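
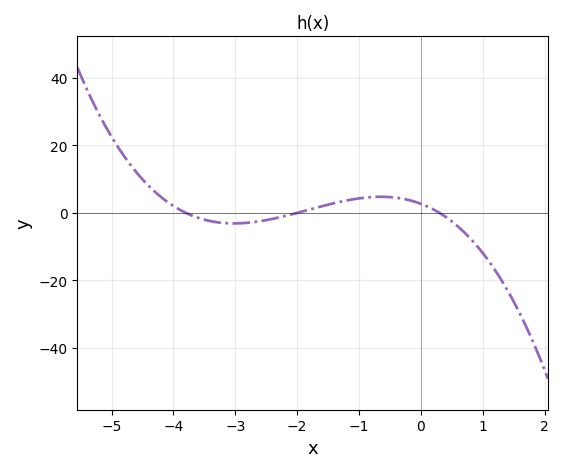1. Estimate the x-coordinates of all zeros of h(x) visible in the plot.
-3.8, -2, 0.2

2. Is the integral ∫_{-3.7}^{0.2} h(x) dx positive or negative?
positive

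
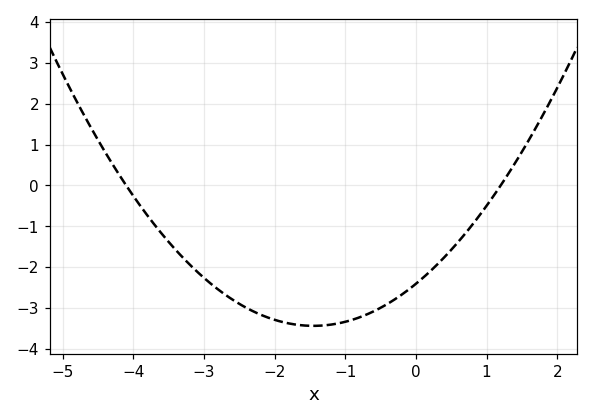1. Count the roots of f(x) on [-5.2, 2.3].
2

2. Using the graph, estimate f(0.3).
-1.94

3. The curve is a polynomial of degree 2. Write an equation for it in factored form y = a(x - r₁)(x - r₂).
y = 0.49(x + 4.1)(x - 1.2)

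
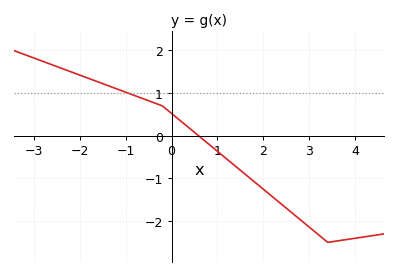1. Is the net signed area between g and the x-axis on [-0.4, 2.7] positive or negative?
negative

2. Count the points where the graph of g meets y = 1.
1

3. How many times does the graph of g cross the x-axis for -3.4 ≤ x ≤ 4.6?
1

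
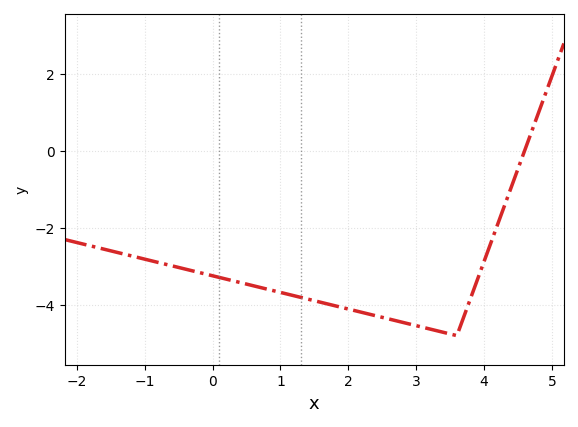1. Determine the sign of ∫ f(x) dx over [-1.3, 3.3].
negative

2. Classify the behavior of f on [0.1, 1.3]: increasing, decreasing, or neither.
decreasing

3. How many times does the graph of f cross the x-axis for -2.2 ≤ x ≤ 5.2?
1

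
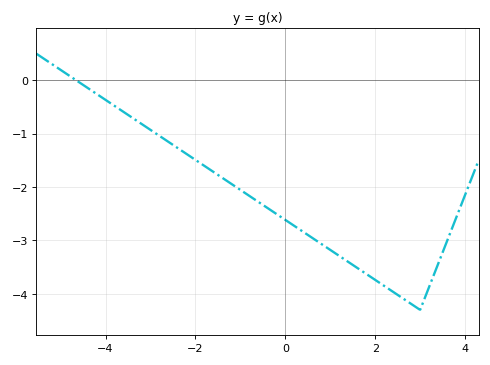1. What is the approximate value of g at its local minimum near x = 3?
-4.3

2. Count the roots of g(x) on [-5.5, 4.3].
1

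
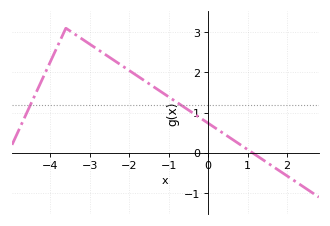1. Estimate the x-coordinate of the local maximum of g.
-3.6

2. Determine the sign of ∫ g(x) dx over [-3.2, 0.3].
positive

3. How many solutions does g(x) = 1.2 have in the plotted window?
2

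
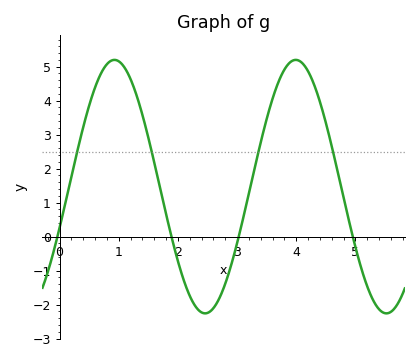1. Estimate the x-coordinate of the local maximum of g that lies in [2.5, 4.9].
3.99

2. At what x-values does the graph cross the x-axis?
-0.037, 1.89, 3.03, 4.96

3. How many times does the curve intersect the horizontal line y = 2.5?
4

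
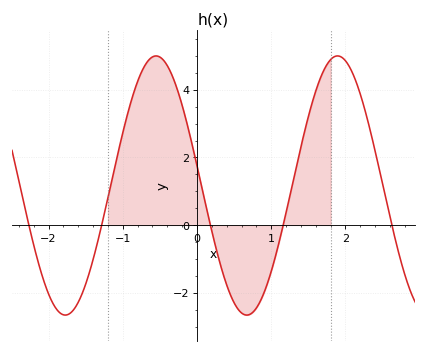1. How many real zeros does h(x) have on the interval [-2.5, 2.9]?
5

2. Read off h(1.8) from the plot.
4.8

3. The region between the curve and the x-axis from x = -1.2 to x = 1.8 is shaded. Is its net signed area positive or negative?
positive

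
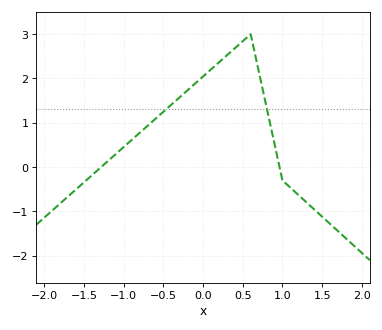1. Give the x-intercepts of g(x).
-1.3, 1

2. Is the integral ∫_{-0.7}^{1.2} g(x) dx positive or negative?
positive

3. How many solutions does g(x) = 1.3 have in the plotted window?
2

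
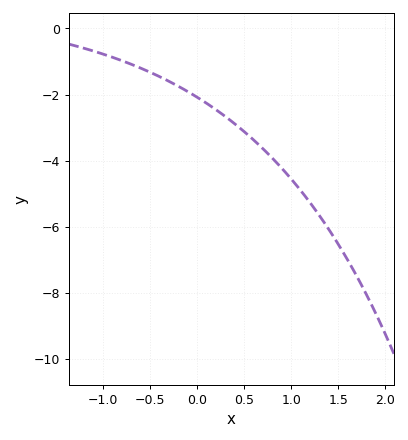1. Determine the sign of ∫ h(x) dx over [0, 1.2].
negative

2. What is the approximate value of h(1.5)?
-6.53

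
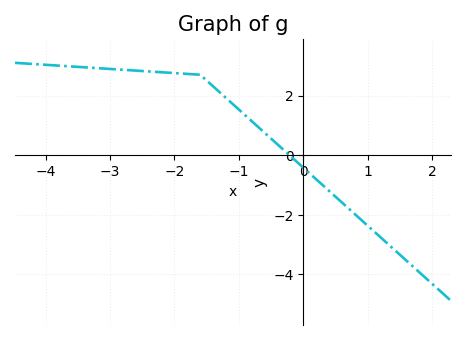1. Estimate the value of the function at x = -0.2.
-0.029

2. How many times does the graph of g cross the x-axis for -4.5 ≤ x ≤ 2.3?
1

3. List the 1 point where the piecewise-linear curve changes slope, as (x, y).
(-1.6, 2.7)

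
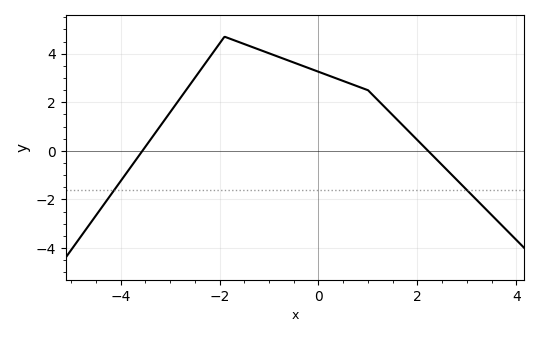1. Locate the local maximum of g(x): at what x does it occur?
-1.9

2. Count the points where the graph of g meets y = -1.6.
2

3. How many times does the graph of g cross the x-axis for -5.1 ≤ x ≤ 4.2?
2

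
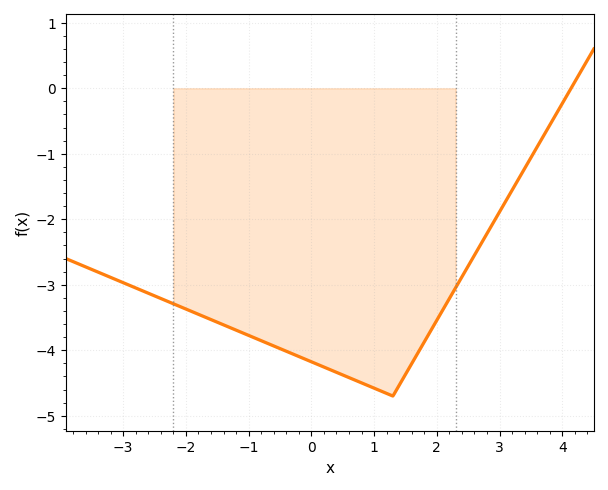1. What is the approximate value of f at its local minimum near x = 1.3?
-4.7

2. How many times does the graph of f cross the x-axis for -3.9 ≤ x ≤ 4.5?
1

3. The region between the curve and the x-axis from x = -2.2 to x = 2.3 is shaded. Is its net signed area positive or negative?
negative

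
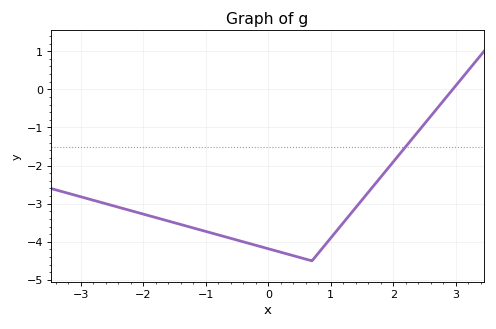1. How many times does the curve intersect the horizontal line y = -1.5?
1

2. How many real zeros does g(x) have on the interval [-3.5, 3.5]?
1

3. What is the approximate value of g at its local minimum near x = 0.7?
-4.5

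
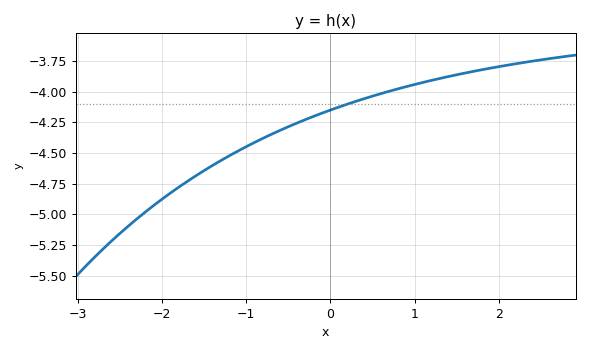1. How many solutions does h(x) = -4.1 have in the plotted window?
1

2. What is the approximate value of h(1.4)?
-3.9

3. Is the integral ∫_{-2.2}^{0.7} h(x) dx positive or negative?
negative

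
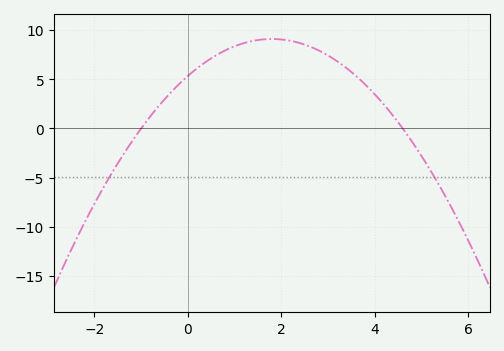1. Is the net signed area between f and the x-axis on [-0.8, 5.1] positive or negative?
positive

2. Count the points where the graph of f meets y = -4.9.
2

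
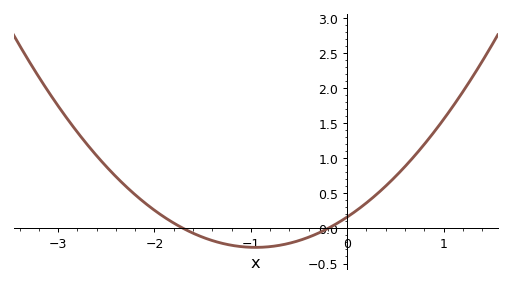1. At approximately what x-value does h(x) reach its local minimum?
-1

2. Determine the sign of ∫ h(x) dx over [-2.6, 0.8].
positive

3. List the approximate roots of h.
-1.7, -0.2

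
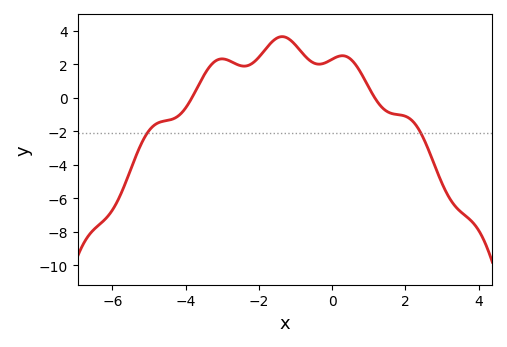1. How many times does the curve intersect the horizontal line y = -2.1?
2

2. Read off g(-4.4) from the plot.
-1.31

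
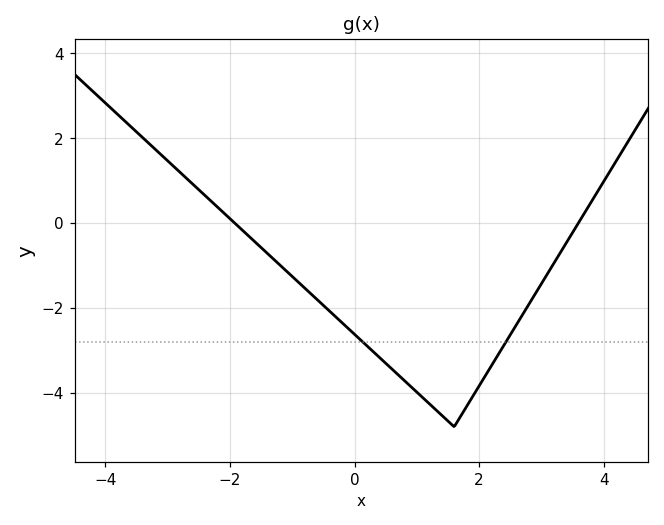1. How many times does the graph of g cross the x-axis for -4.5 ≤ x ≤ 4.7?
2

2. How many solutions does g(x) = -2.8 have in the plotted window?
2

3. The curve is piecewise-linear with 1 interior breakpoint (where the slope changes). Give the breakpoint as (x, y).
(1.6, -4.8)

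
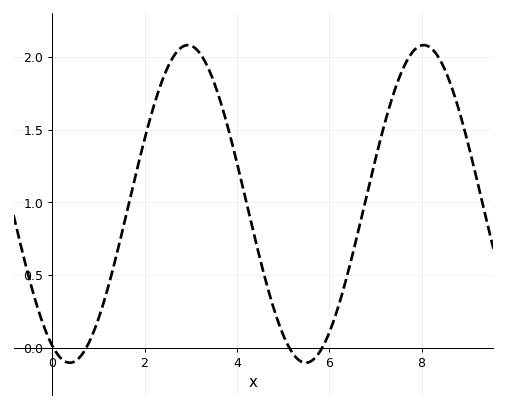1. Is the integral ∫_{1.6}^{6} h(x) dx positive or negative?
positive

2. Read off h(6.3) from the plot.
0.397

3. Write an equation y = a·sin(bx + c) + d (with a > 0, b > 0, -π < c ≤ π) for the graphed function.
y = 1.09sin(1.23x - 2.04) + 0.99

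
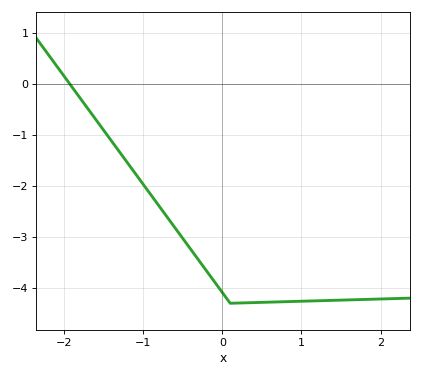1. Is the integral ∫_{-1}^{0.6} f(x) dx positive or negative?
negative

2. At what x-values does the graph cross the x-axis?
-1.9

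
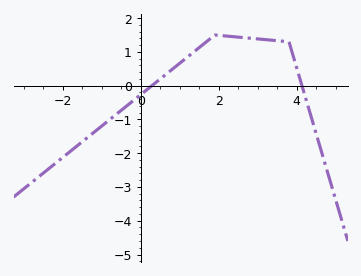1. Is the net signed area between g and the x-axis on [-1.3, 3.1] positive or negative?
positive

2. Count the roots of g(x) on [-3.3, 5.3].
2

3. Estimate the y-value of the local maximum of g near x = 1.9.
1.5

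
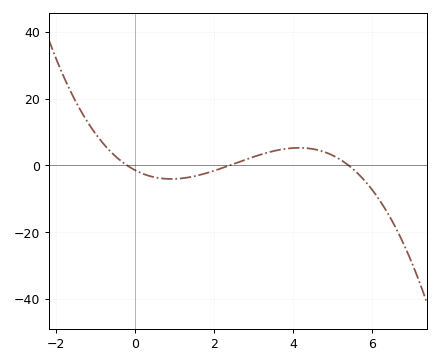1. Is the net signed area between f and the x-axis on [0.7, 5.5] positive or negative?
positive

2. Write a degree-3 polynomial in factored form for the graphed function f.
y = -0.55(x + 0.2)(x - 2.4)(x - 5.4)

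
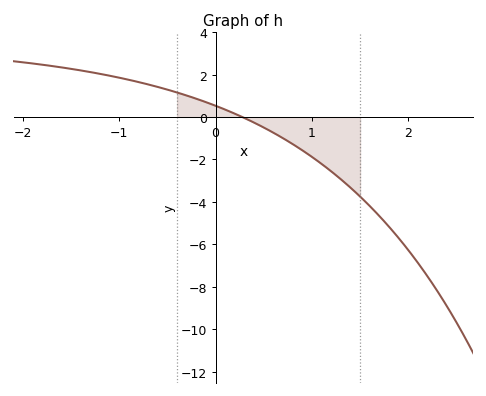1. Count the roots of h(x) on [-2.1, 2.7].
1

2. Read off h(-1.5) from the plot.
2.2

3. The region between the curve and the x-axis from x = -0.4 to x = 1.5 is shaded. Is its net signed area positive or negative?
negative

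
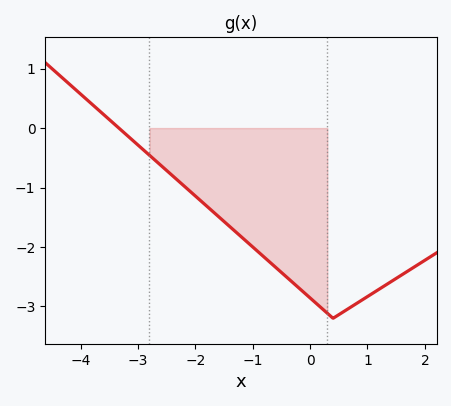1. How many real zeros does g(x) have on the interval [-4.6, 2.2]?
1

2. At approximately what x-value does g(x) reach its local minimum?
0.399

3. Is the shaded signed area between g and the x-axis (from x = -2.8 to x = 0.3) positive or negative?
negative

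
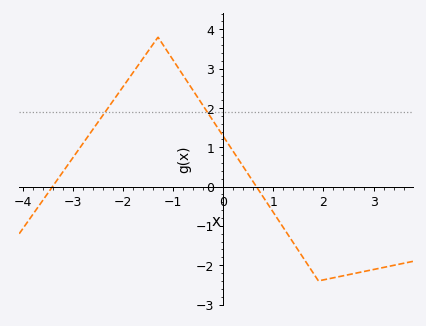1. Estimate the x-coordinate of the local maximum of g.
-1.3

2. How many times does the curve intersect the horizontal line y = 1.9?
2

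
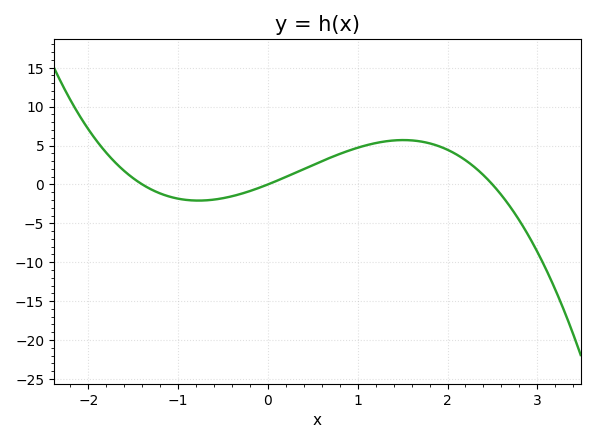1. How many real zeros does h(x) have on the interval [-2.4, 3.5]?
3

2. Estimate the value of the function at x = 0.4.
2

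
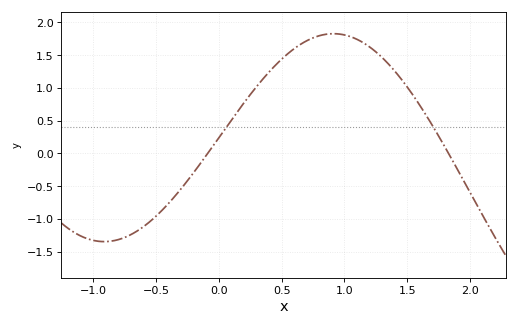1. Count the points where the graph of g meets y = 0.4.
2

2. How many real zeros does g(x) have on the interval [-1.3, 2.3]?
2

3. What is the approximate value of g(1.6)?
0.734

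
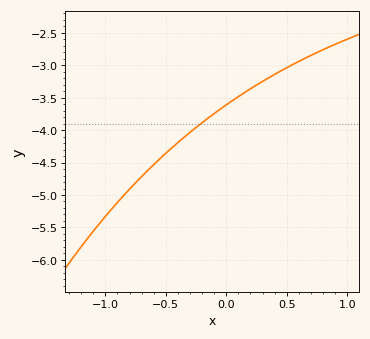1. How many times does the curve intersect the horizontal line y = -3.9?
1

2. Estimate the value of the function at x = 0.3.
-3.25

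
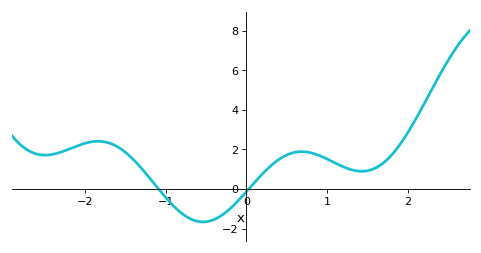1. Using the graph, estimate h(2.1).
3.6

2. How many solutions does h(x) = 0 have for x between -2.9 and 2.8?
2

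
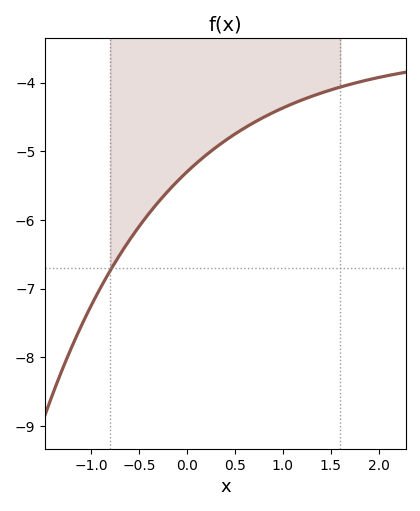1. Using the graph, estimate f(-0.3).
-5.7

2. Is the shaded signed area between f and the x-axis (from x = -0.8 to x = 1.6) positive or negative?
negative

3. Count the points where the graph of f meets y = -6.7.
1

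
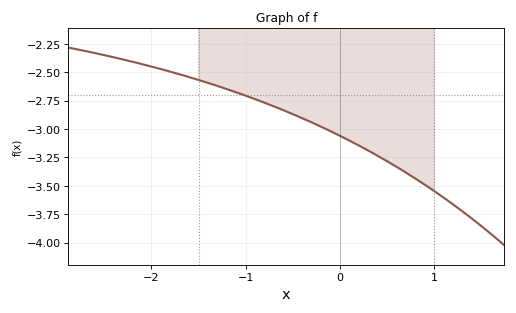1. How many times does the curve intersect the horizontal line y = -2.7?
1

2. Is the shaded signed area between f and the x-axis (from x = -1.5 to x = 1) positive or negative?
negative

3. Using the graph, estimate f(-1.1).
-2.68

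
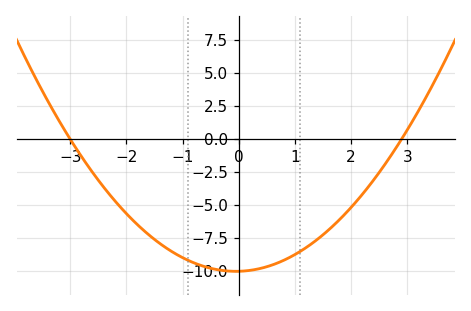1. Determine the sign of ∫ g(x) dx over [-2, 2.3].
negative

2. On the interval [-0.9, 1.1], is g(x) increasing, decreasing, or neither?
neither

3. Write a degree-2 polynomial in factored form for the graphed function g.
y = 1.15(x + 3)(x - 2.9)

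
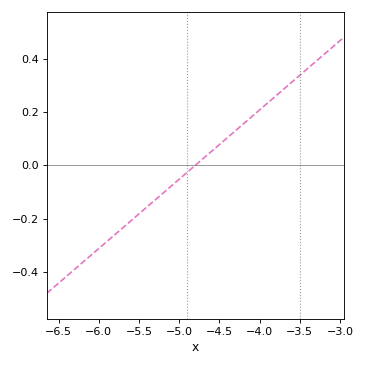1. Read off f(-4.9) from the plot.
-0.026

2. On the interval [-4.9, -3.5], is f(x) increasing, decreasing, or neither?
increasing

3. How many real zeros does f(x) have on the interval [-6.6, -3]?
1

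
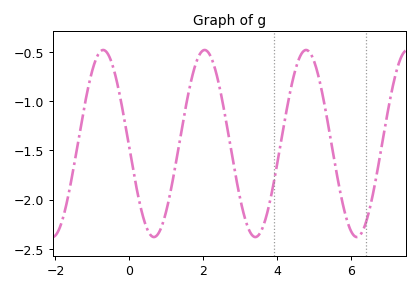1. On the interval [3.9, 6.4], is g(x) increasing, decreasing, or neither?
neither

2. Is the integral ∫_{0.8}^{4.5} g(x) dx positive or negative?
negative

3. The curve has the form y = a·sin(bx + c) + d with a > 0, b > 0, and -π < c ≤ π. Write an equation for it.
y = 0.95sin(2.29x - 3.09) - 1.43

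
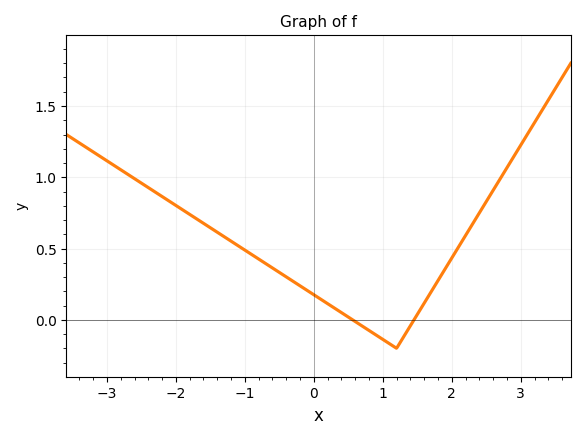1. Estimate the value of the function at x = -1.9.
0.771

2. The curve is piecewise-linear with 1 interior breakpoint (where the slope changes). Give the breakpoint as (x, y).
(1.2, -0.2)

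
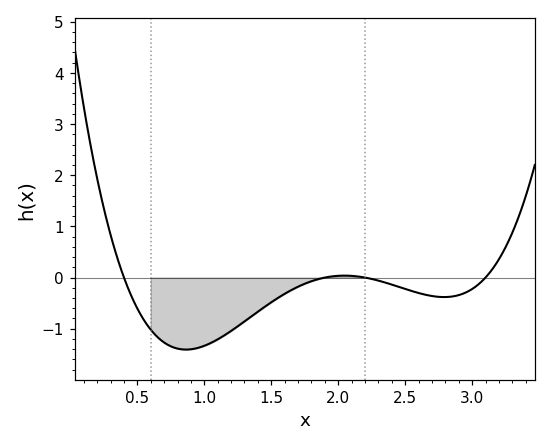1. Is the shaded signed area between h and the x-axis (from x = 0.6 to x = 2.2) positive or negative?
negative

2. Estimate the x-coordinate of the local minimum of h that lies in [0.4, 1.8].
0.863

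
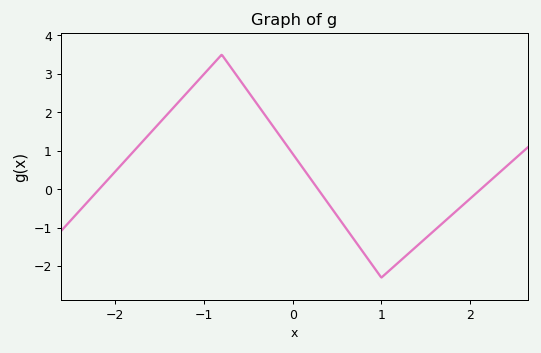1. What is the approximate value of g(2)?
-0.2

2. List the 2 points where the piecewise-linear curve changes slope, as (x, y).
(-0.8, 3.5); (1, -2.3)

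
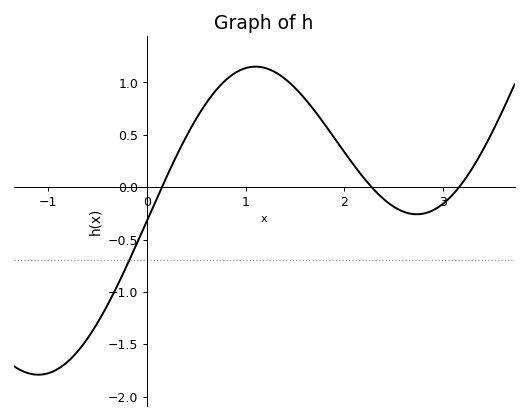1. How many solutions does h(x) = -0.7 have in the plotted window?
1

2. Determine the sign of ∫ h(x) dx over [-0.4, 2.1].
positive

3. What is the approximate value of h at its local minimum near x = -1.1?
-1.8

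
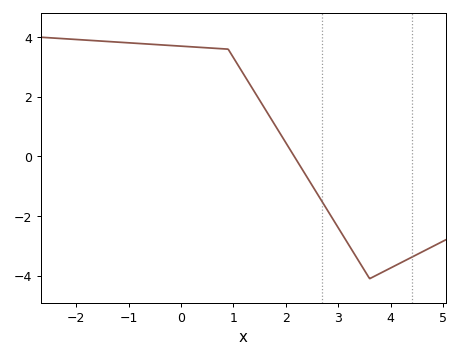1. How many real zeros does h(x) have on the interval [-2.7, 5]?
1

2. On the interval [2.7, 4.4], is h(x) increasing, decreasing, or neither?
neither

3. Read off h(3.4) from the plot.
-3.53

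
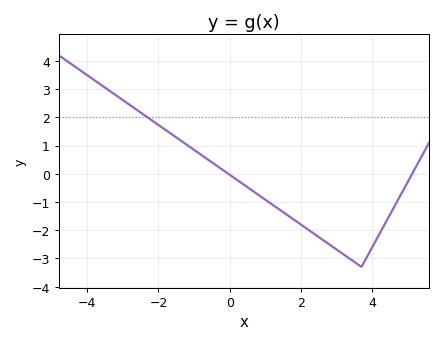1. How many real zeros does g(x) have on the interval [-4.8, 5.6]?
2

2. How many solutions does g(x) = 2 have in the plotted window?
1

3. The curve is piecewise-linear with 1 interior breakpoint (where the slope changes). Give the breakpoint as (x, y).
(3.7, -3.3)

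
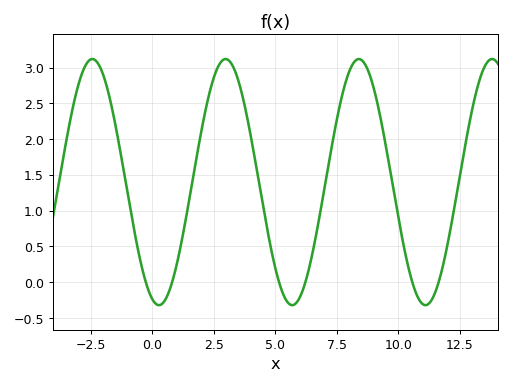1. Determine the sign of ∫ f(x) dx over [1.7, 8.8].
positive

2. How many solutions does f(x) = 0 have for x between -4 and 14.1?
6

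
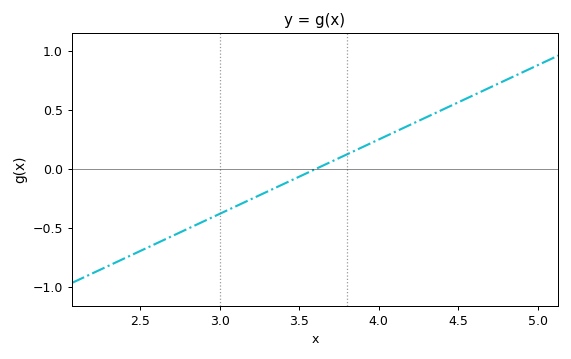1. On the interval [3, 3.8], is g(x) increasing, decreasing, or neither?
increasing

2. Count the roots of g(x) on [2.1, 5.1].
1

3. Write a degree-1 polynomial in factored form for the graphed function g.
y = 0.63(x - 3.6)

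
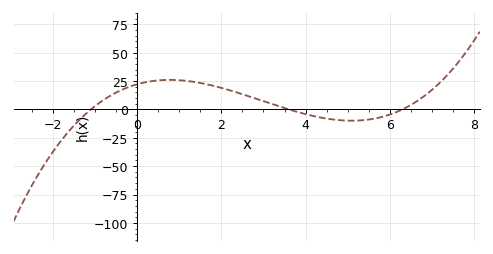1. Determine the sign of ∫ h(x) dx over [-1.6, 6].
positive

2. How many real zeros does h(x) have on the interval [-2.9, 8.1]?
3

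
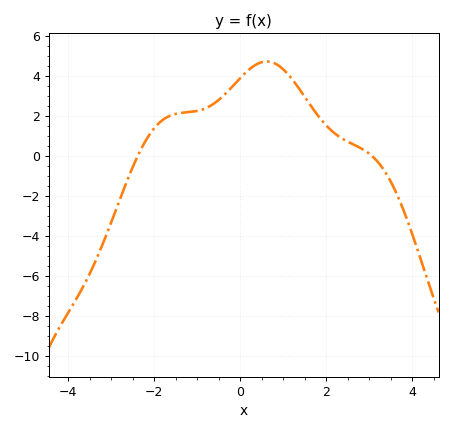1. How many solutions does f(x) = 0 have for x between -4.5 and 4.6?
2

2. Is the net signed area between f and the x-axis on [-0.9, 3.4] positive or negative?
positive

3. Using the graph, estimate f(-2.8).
-2.2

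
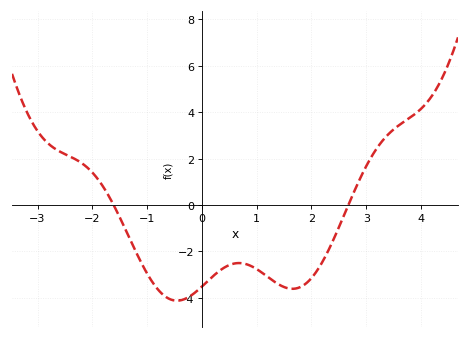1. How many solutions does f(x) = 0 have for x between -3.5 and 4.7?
2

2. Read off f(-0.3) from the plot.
-4.03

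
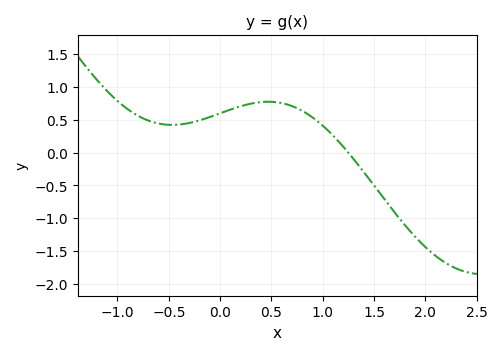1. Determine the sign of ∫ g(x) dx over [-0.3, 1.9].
positive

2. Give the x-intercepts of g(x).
1.2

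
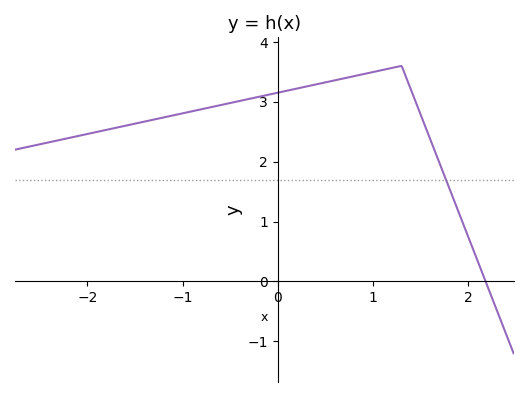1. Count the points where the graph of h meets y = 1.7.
1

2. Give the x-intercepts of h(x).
2.18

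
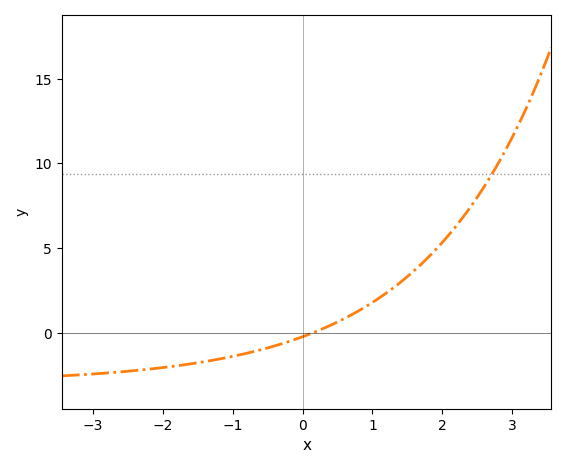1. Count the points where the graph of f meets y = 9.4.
1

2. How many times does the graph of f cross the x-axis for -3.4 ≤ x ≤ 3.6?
1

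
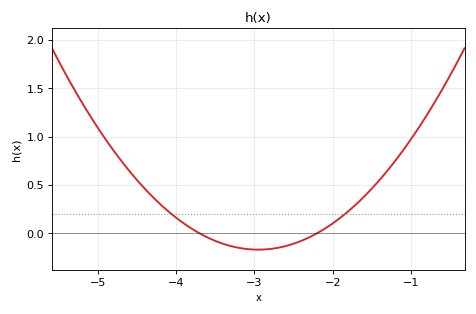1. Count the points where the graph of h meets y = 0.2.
2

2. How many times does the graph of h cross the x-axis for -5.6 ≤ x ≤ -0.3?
2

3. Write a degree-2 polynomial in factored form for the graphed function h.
y = 0.3(x + 3.7)(x + 2.2)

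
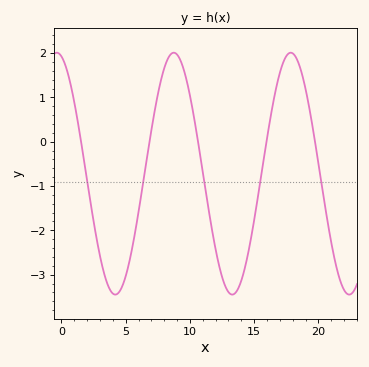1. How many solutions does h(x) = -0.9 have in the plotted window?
5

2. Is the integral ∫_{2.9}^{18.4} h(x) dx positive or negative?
negative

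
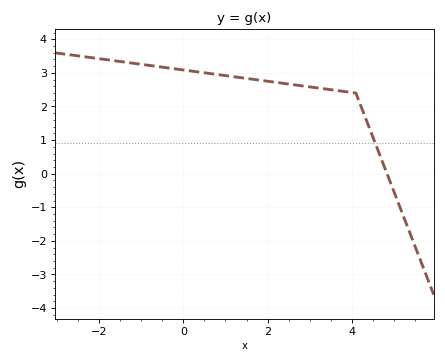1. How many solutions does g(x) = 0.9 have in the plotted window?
1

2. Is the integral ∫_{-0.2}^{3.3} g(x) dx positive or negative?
positive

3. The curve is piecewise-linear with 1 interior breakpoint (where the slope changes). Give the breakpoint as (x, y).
(4.1, 2.4)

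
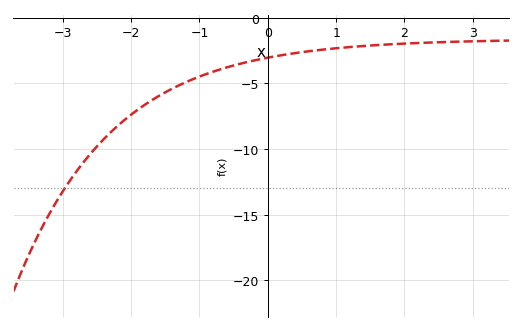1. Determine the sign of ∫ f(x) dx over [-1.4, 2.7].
negative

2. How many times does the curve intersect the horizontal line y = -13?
1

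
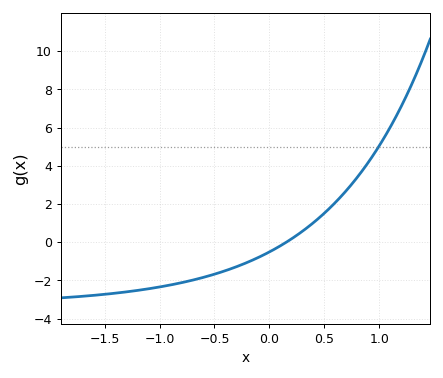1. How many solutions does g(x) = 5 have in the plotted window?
1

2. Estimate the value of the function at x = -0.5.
-1.68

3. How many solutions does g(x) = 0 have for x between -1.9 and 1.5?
1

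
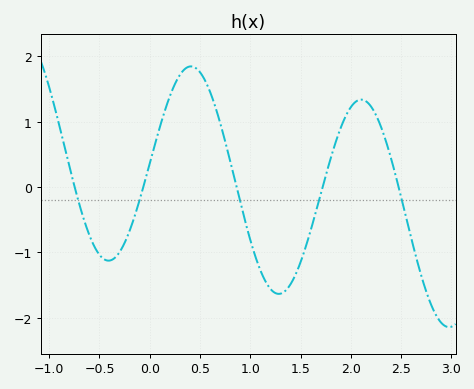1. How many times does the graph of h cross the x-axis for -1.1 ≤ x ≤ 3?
5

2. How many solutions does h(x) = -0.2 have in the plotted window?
5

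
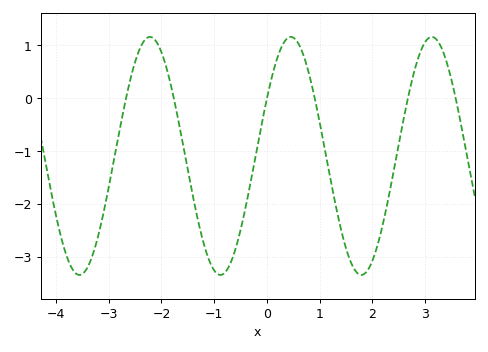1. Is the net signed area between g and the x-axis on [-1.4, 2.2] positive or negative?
negative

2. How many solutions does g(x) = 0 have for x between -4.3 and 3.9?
6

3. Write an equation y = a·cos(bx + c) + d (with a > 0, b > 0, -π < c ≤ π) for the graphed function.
y = 2.25cos(2.35x - 1.07) - 1.09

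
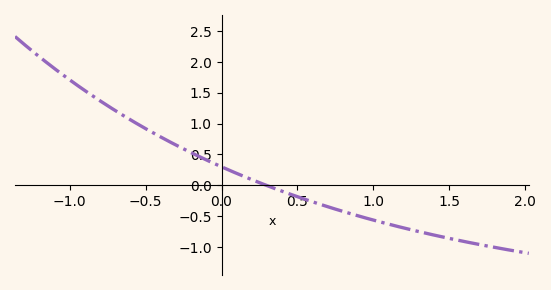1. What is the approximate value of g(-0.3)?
0.653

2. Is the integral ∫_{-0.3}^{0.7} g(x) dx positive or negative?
positive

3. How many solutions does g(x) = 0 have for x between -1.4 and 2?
1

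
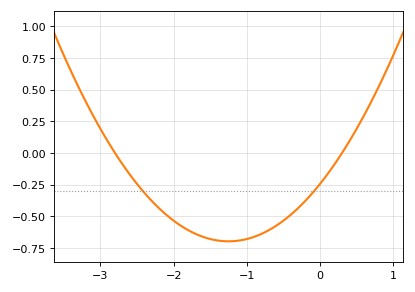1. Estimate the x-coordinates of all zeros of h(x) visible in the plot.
-2.8, 0.3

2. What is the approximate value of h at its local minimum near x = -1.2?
-0.7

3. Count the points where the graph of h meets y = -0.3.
2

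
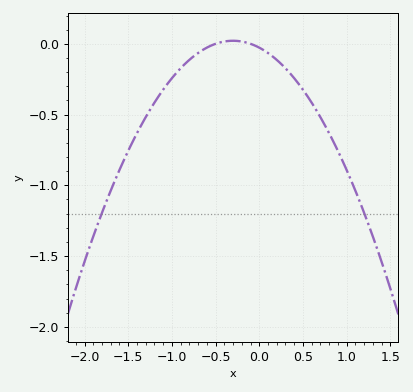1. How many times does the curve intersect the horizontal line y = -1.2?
2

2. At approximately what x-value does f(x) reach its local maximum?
-0.3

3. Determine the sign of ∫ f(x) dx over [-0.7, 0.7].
negative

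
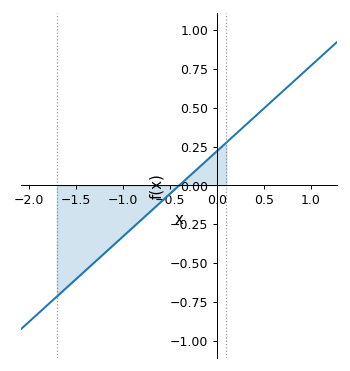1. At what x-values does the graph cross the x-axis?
-0.4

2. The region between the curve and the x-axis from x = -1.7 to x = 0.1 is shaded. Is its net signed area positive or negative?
negative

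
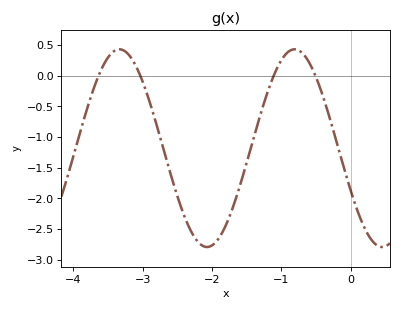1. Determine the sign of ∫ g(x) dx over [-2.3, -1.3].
negative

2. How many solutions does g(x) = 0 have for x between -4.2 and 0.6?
4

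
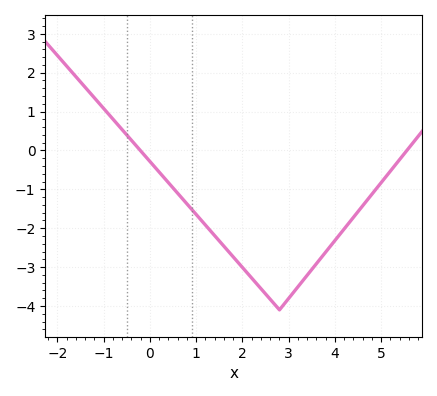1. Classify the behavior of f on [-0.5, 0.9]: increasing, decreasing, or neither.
decreasing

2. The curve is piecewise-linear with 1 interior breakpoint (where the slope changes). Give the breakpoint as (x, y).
(2.8, -4.1)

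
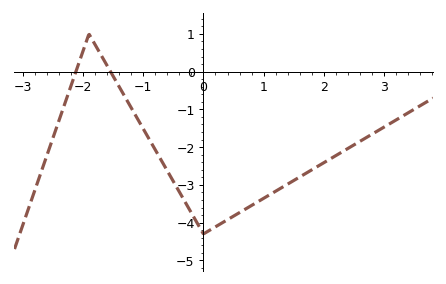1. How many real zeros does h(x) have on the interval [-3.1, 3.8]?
2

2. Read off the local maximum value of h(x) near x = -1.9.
0.998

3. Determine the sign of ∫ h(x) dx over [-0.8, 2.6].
negative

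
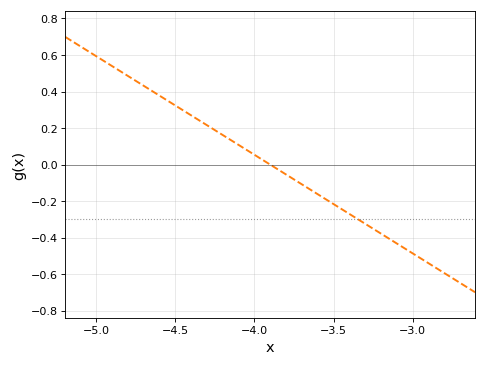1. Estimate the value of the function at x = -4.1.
0.1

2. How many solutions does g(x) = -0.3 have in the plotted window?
1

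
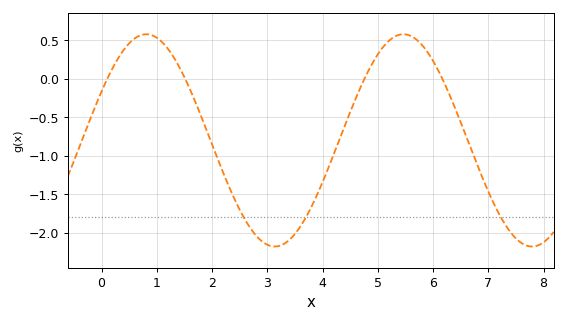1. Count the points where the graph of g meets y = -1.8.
3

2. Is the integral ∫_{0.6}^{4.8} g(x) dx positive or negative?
negative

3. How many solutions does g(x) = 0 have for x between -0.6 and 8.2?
4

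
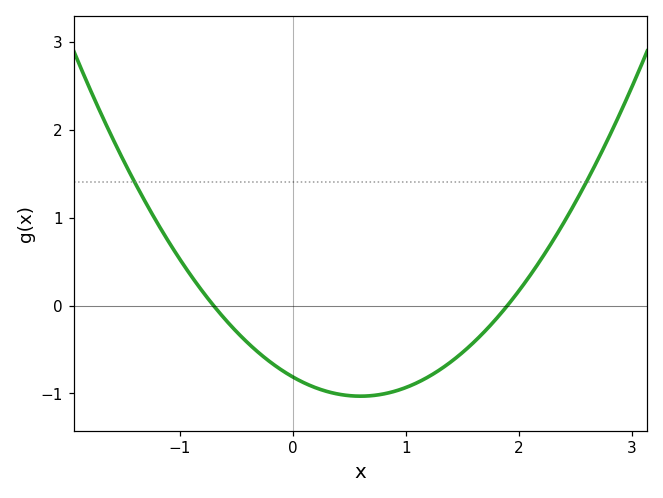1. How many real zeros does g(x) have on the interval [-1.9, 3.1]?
2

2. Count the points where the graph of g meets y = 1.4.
2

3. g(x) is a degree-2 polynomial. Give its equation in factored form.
y = 0.61(x + 0.7)(x - 1.9)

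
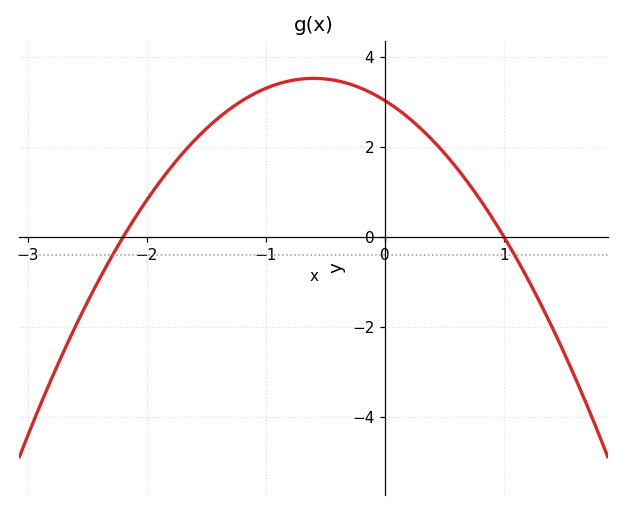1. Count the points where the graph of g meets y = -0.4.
2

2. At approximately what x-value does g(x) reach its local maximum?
-0.6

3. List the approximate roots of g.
-2.2, 1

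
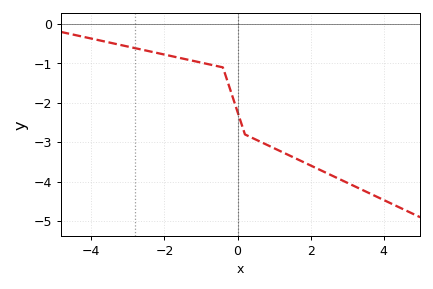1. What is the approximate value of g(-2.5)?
-0.7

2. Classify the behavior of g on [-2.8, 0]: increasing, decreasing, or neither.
decreasing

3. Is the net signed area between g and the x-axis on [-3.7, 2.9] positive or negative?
negative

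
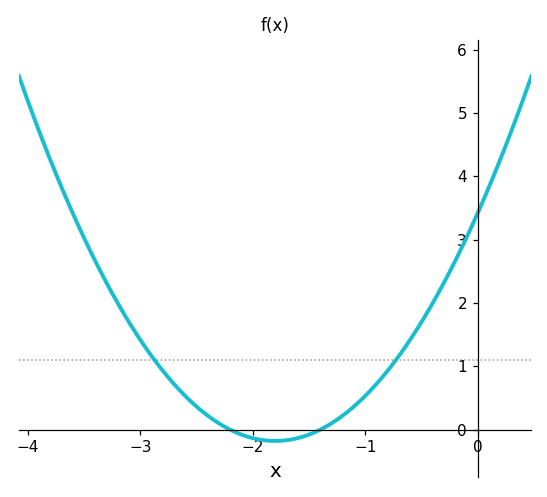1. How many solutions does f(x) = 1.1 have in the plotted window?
2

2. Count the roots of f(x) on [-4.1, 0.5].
2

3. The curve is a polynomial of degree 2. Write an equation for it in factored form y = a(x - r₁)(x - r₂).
y = 1.11(x + 2.2)(x + 1.4)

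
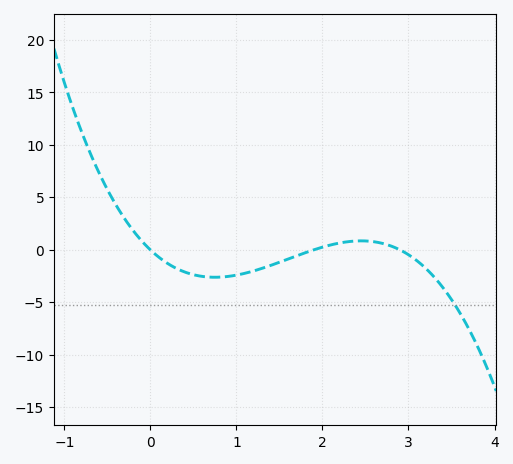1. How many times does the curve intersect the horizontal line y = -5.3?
1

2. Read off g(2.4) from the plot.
1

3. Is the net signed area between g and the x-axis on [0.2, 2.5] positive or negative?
negative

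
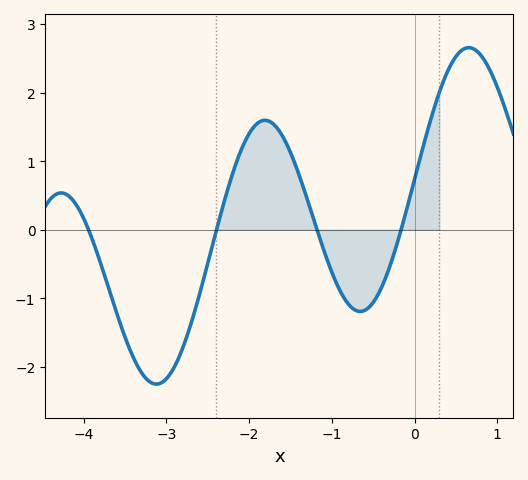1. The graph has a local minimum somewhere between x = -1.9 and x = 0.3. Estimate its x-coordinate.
-0.657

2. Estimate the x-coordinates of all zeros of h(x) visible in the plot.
-3.94, -2.39, -1.18, -0.162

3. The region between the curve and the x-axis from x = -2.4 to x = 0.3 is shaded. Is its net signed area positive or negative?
positive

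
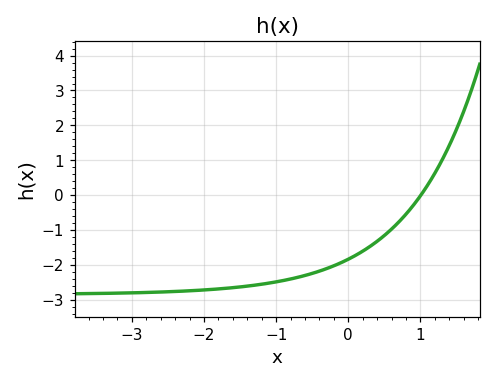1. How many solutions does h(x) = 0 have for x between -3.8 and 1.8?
1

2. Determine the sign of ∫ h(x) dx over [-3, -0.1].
negative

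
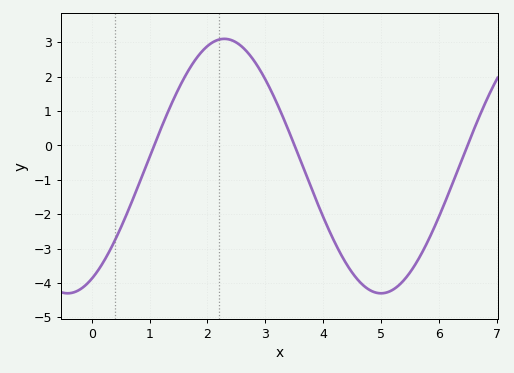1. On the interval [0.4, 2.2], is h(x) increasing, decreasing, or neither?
increasing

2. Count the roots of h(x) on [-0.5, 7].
3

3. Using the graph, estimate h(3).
1.9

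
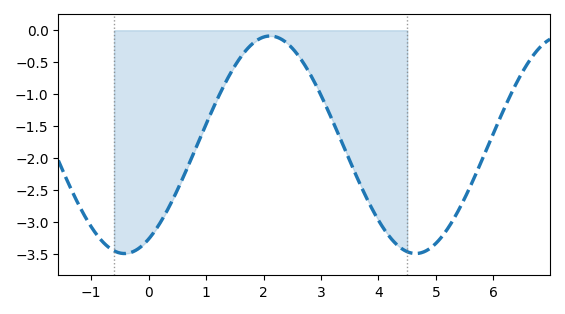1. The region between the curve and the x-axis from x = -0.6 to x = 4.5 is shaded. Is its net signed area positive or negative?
negative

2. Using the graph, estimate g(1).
-1.45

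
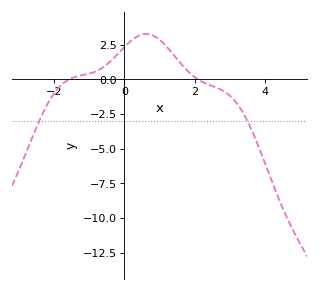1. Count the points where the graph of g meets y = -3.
2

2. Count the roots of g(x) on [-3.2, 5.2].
2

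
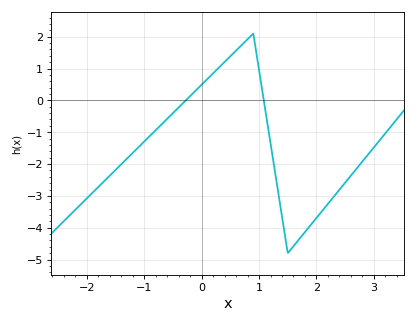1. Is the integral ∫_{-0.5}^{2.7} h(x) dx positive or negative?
negative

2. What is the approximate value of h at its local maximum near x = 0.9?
2.1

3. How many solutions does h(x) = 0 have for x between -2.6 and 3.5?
2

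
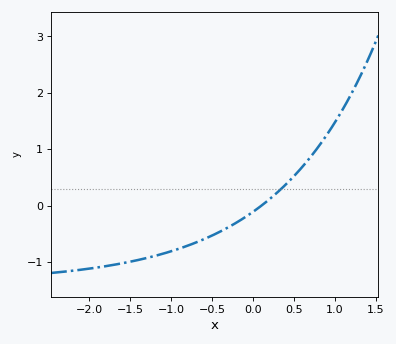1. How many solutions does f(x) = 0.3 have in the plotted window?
1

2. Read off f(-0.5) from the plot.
-0.53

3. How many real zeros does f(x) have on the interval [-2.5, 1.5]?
1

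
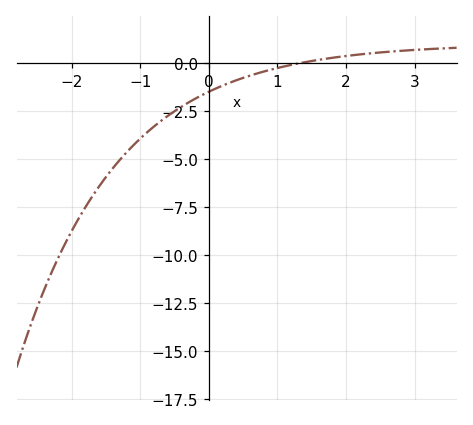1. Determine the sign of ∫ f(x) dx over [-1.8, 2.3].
negative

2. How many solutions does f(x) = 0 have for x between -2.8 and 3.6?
1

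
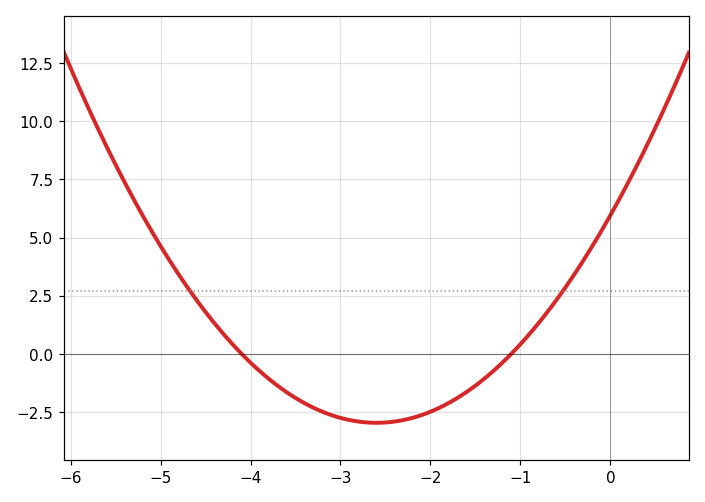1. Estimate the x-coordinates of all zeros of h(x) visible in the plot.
-4.1, -1.1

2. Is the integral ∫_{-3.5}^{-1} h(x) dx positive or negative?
negative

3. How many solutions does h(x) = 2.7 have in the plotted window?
2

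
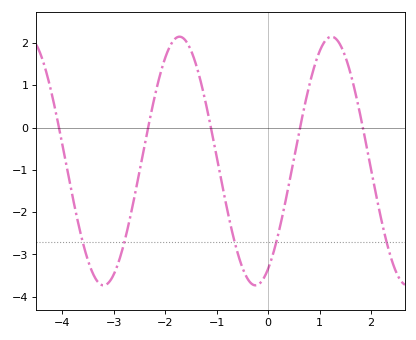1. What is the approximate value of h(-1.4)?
1.5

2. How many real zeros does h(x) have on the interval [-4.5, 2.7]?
5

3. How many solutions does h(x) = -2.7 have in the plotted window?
5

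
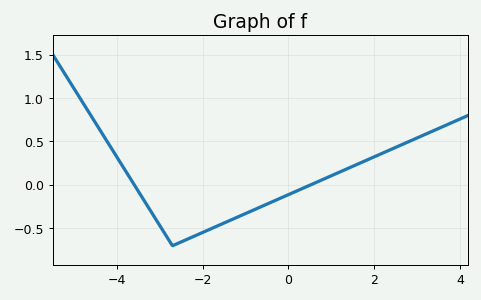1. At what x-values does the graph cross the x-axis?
-3.59, 0.511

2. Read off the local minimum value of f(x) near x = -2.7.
-0.699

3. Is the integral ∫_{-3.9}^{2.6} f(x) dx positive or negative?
negative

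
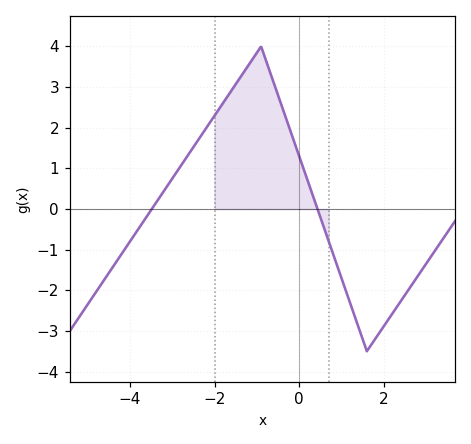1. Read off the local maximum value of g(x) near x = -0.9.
4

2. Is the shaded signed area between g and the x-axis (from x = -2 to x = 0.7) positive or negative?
positive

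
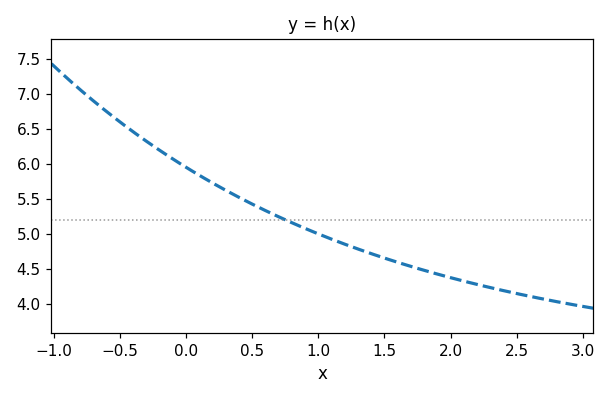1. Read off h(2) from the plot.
4.35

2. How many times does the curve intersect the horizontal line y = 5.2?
1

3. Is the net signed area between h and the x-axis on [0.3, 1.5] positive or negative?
positive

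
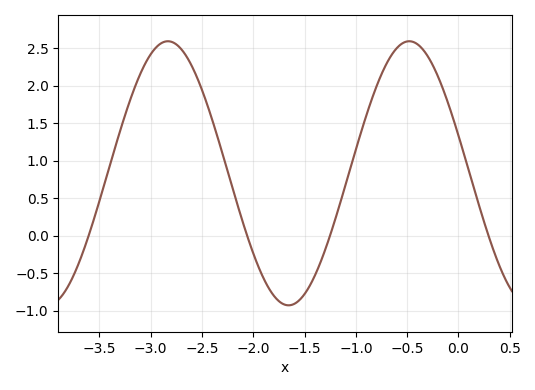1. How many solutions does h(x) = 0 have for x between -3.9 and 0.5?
4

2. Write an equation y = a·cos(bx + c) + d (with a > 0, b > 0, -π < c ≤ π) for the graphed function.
y = 1.76cos(2.67x + 1.28) + 0.83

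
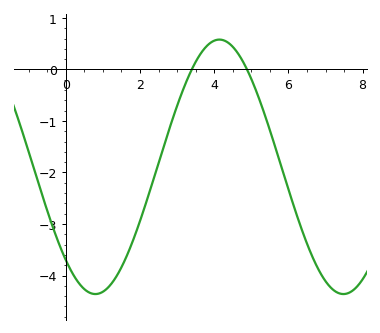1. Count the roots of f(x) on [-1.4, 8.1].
2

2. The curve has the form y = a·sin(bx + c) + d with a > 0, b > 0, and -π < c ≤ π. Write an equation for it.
y = 2.47sin(0.94x - 2.3) - 1.89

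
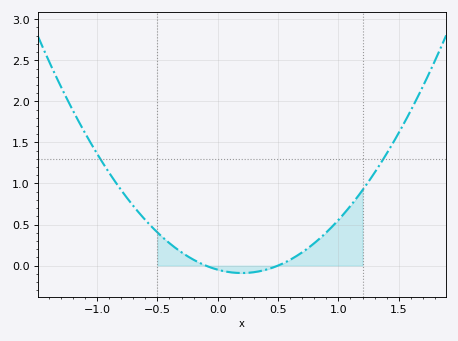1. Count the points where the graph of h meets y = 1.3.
2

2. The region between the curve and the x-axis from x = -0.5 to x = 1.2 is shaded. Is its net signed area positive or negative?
positive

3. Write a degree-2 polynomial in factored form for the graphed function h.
y = 1.01(x + 0.1)(x - 0.5)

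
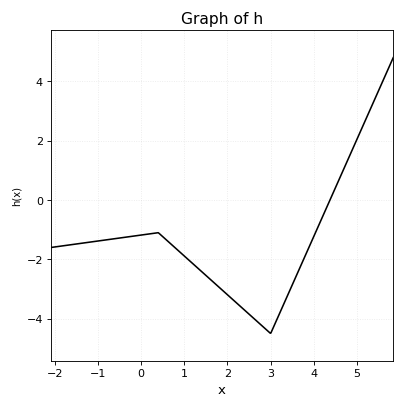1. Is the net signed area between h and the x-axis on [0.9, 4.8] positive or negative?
negative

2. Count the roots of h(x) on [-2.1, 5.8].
1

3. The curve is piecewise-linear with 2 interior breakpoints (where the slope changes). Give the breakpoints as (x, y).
(0.4, -1.1); (3, -4.5)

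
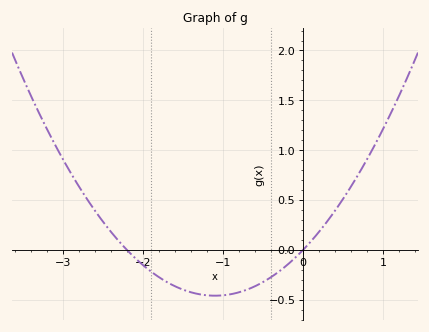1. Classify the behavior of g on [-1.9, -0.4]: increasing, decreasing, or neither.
neither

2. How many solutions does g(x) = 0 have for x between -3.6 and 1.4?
2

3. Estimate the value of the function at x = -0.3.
-0.2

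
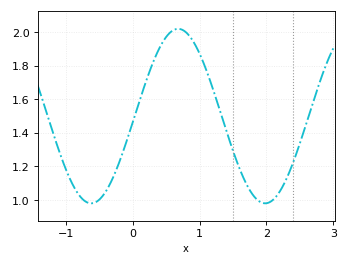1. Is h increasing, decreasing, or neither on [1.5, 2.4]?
neither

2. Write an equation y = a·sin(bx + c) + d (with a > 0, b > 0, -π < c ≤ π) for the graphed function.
y = 0.52sin(2.41x - 0.06) + 1.5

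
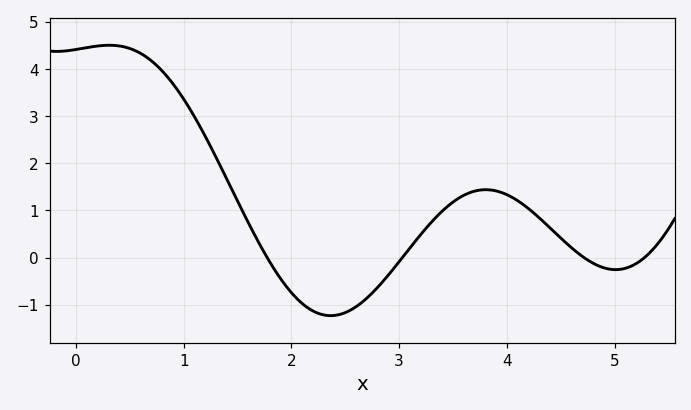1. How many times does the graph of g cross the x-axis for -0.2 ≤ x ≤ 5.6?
4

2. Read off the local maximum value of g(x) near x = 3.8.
1.44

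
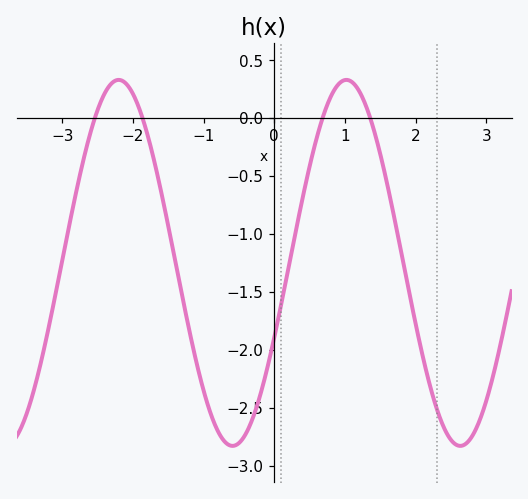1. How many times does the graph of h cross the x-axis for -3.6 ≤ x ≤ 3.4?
4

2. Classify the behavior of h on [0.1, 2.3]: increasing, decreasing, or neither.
neither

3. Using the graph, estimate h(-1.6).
-0.65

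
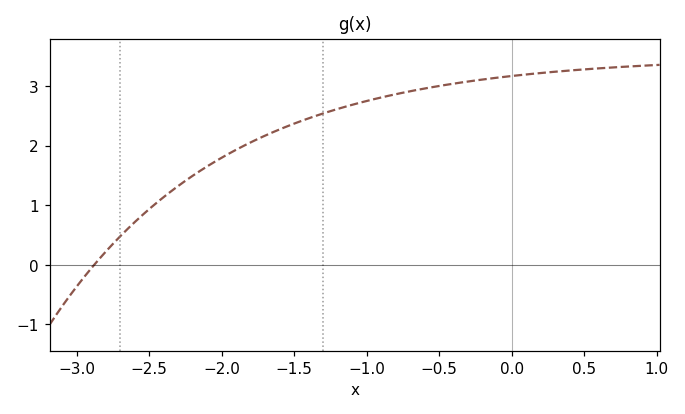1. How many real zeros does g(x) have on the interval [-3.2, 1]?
1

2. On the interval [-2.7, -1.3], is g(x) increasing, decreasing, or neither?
increasing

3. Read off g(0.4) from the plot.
3.3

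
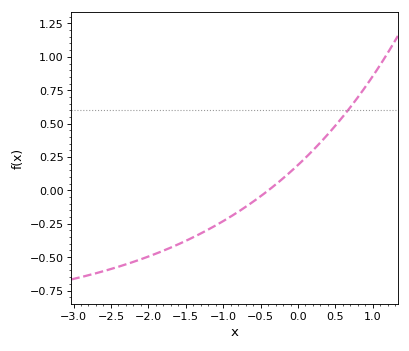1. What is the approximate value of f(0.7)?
0.6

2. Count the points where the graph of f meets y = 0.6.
1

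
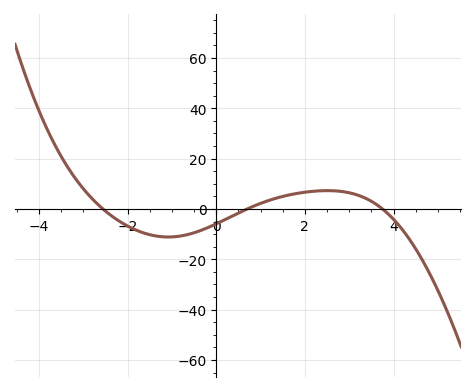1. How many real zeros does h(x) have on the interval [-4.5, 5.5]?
3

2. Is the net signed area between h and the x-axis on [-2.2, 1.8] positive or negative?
negative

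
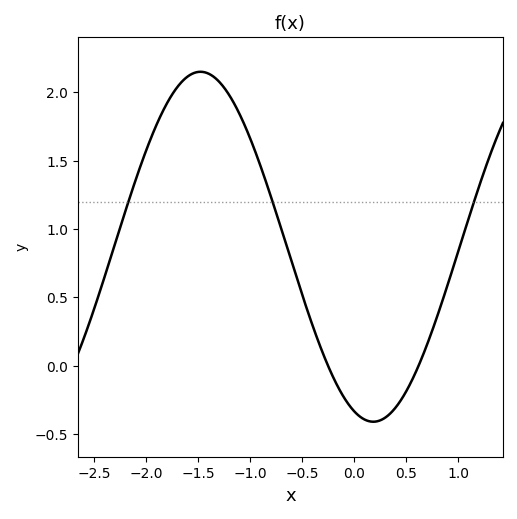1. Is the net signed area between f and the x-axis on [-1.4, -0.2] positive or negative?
positive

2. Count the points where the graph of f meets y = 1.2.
3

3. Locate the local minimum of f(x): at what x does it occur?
0.2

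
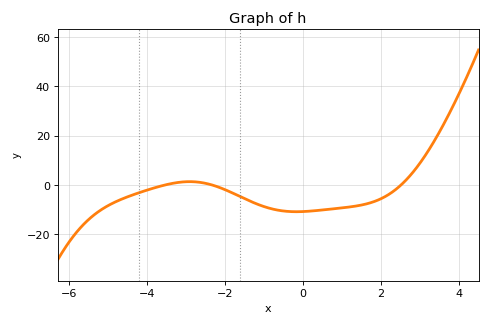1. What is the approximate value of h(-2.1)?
-1.18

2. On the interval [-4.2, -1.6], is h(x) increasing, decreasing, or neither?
neither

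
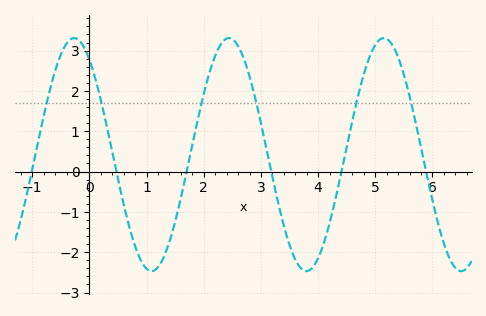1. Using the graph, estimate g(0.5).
-0.182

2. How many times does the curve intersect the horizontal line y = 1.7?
6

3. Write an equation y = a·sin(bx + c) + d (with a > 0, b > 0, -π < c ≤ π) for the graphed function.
y = 2.89sin(2.32x + 2.19) + 0.42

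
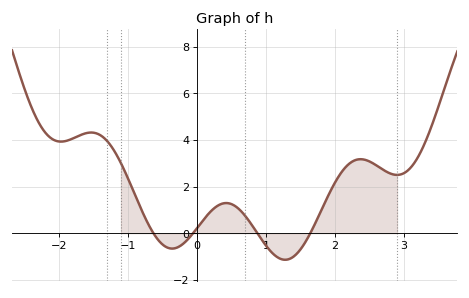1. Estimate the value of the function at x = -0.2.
-0.452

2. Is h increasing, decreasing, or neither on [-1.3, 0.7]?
neither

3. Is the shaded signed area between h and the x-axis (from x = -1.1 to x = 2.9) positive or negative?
positive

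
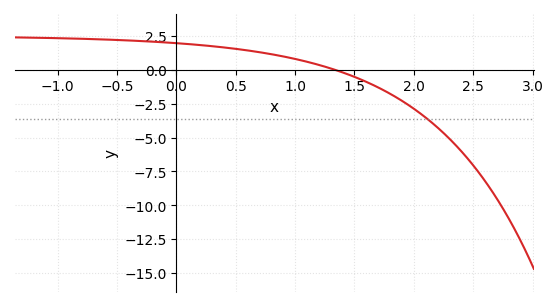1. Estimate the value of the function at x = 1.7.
-1.2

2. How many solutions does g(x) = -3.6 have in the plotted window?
1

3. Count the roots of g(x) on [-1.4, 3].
1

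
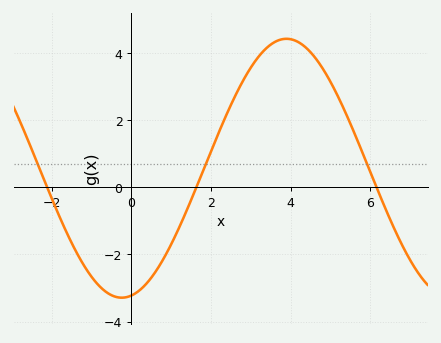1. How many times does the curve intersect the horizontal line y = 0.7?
3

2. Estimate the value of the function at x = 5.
3.15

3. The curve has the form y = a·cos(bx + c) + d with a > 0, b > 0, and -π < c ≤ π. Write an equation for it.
y = 3.86cos(0.76x - 2.96) + 0.57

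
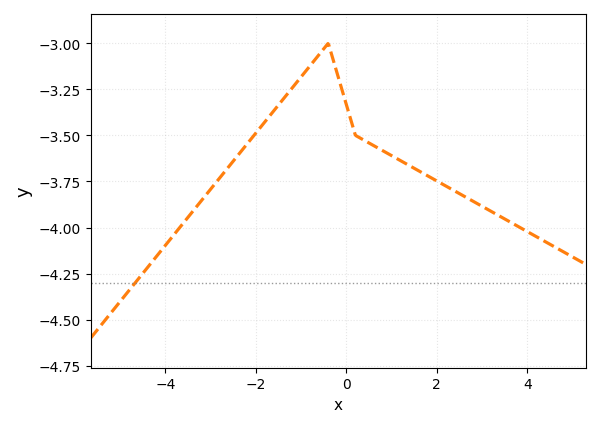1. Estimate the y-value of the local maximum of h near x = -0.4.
-3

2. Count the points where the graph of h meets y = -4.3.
1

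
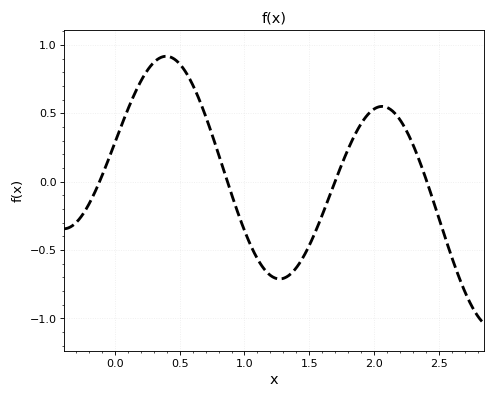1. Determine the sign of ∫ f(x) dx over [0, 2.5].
positive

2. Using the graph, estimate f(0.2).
0.75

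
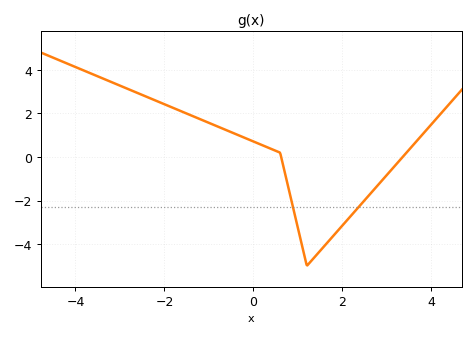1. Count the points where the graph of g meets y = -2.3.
2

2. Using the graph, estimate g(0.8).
-1.53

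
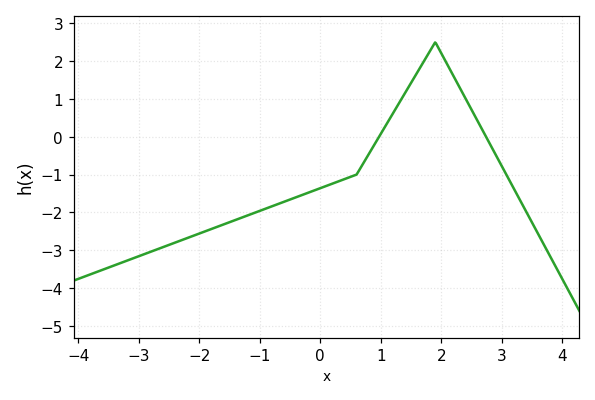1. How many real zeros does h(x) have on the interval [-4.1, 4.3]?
2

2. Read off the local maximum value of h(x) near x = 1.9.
2.5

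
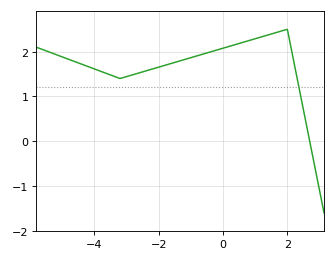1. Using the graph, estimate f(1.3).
2.4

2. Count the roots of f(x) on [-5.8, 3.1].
1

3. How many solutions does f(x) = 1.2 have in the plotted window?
1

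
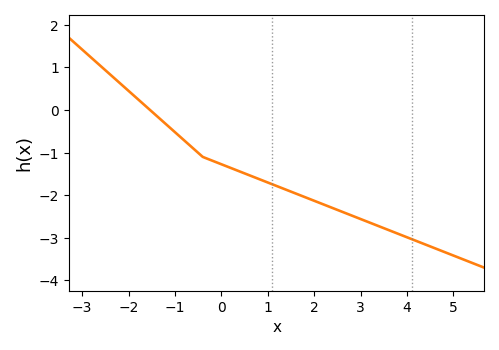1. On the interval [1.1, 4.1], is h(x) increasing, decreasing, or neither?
decreasing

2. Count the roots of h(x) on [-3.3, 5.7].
1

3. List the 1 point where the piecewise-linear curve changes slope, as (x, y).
(-0.4, -1.1)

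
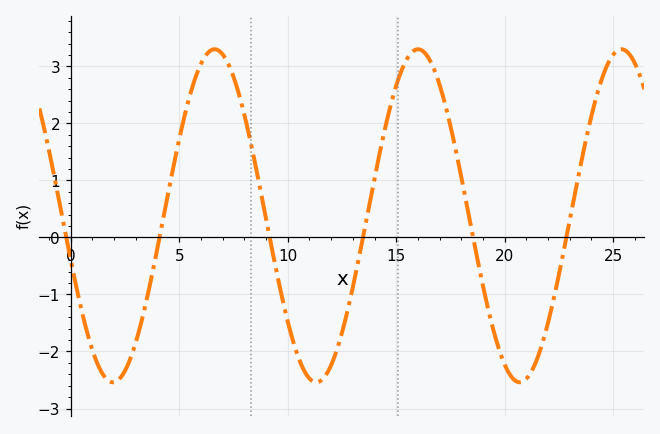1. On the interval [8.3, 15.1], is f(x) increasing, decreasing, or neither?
neither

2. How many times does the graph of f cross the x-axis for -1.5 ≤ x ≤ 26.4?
6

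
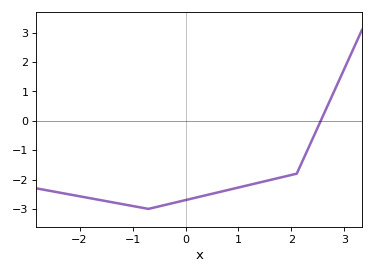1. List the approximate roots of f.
2.6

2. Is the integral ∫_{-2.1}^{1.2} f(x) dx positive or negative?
negative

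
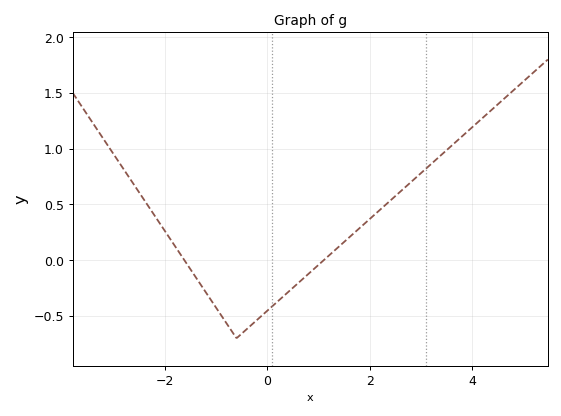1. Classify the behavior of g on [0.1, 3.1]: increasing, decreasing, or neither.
increasing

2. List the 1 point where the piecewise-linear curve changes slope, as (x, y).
(-0.6, -0.7)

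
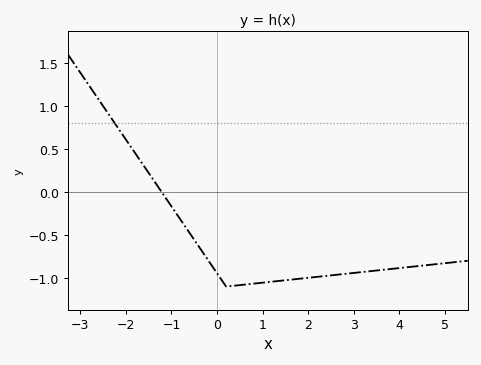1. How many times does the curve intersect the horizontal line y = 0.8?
1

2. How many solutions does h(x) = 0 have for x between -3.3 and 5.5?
1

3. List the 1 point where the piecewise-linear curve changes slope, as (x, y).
(0.2, -1.1)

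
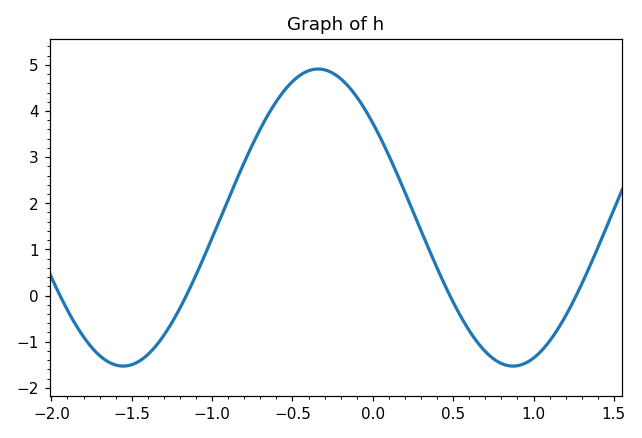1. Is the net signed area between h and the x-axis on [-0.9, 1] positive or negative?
positive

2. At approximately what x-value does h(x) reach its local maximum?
-0.35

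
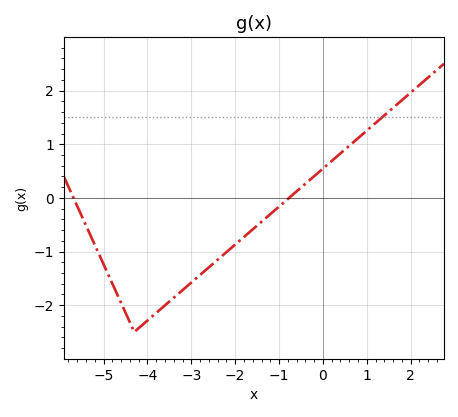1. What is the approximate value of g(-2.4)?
-1.2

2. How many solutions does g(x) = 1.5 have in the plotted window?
1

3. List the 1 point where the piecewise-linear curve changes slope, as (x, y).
(-4.3, -2.5)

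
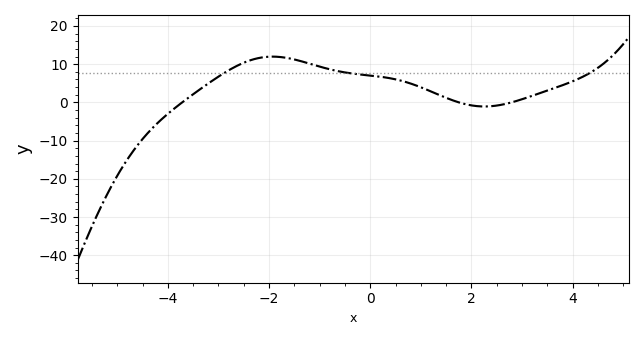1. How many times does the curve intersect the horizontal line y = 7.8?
3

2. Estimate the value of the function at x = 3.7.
4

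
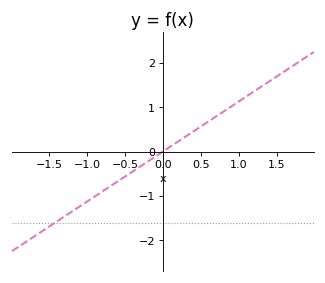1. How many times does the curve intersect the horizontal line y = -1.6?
1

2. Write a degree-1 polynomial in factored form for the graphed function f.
y = 1.13(x - 0)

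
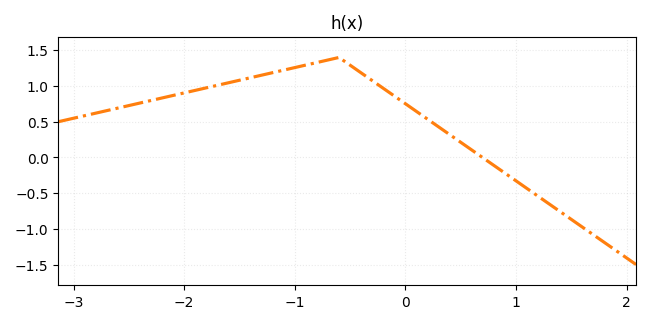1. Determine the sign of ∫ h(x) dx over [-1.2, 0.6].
positive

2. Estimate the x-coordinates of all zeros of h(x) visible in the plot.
0.697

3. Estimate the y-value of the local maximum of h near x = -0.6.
1.4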